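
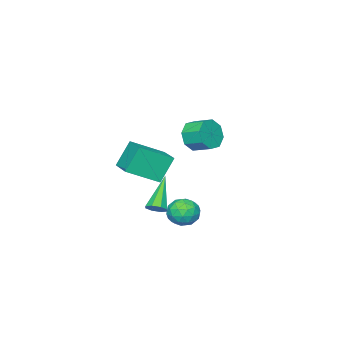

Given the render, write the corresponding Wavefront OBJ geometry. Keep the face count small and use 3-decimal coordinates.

v -3.099 -1.913 1.385
v -2.644 -1.584 0.606
v -2.746 -0.518 0.997
v -3.201 -0.847 1.775
v -3.372 -1.62 0.512
v -3.474 -0.554 0.903
v -3.94 -1.827 0.93
v -4.042 -0.761 1.32
v -4.015 -2.085 1.613
v -4.118 -1.019 2.004
v -3.554 -2.242 2.163
v -3.656 -1.176 2.554
v -2.826 -2.206 2.257
v -2.928 -1.14 2.648
v -2.258 -1.999 1.84
v -2.36 -0.933 2.23
v -2.182 -1.741 1.156
v -2.285 -0.675 1.547
v 2.496 3.164 0.147
v 3.345 3.206 0.213
v 2.615 2.094 -0.713
v 3.464 2.136 -0.647
v 2.997 1.887 0.02
v 2.923 2.548 0.552
v 3.037 2.752 -1.052
v 2.963 3.413 -0.52
v 3.679 2.951 -0.528
v 3.654 2.416 0.134
v 2.306 2.884 -0.634
v 2.281 2.349 0.028
v 2.91 3.279 0.255
v 3.05 2.021 -0.755
v 2.775 1.874 -0.363
v 3.274 1.899 -0.325
v 2.662 2.893 0.455
v 3.161 2.917 0.493
v 2.956 2.141 0.38
v 2.799 2.383 -0.993
v 3.298 2.407 -0.955
v 2.686 3.401 -0.175
v 3.185 3.426 -0.137
v 3.004 3.159 -0.88
v 3.605 3.154 -0.142
v 3.675 2.525 -0.647
v 3.424 2.887 -0.885
v 3.381 3.276 -0.572
v 3.59 2.839 0.248
v 3.66 2.21 -0.258
v 3.386 2.064 0.135
v 3.343 2.453 0.447
v 3.787 2.69 -0.188
v 2.3 3.09 -0.242
v 2.37 2.461 -0.748
v 2.617 2.847 -0.947
v 2.574 3.236 -0.635
v 2.285 2.775 0.147
v 2.355 2.146 -0.358
v 2.579 2.024 0.072
v 2.536 2.413 0.385
v 2.173 2.61 -0.312
v -1.418 -3.305 -1.264
v -2.224 -3.093 0.194
v -0.613 -1.945 -1.017
v -1.419 -1.733 0.441
v 0.019 -4.327 -0.321
v -0.787 -4.115 1.137
v 0.824 -2.967 -0.074
v 0.018 -2.755 1.384
v 3.574 1.508 -0.181
v 3.969 1.195 0.038
v 2.266 0.912 1.321
v 3.969 1.587 0.193
v 3.737 1.932 0.129
v 3.41 2.029 -0.117
v 3.179 1.821 -0.401
v 3.179 1.43 -0.556
v 3.411 1.085 -0.492
v 3.738 0.987 -0.245
f 2 1 5
f 2 5 3
f 3 5 6
f 3 6 4
f 5 1 7
f 5 7 6
f 6 7 8
f 6 8 4
f 7 1 9
f 7 9 8
f 8 9 10
f 8 10 4
f 9 1 11
f 9 11 10
f 10 11 12
f 10 12 4
f 11 1 13
f 11 13 12
f 12 13 14
f 12 14 4
f 13 1 15
f 13 15 14
f 14 15 16
f 14 16 4
f 15 1 17
f 15 17 16
f 16 17 18
f 16 18 4
f 17 1 2
f 17 2 18
f 18 2 3
f 18 3 4
f 19 56 35
f 56 30 59
f 35 59 24
f 56 59 35
f 19 35 31
f 35 24 36
f 31 36 20
f 35 36 31
f 19 31 40
f 31 20 41
f 40 41 26
f 31 41 40
f 19 40 52
f 40 26 55
f 52 55 29
f 40 55 52
f 19 52 56
f 52 29 60
f 56 60 30
f 52 60 56
f 20 36 47
f 36 24 50
f 47 50 28
f 36 50 47
f 24 59 37
f 59 30 58
f 37 58 23
f 59 58 37
f 30 60 57
f 60 29 53
f 57 53 21
f 60 53 57
f 29 55 54
f 55 26 42
f 54 42 25
f 55 42 54
f 26 41 46
f 41 20 43
f 46 43 27
f 41 43 46
f 22 48 34
f 48 28 49
f 34 49 23
f 48 49 34
f 22 34 32
f 34 23 33
f 32 33 21
f 34 33 32
f 22 32 39
f 32 21 38
f 39 38 25
f 32 38 39
f 22 39 44
f 39 25 45
f 44 45 27
f 39 45 44
f 22 44 48
f 44 27 51
f 48 51 28
f 44 51 48
f 23 49 37
f 49 28 50
f 37 50 24
f 49 50 37
f 21 33 57
f 33 23 58
f 57 58 30
f 33 58 57
f 25 38 54
f 38 21 53
f 54 53 29
f 38 53 54
f 27 45 46
f 45 25 42
f 46 42 26
f 45 42 46
f 28 51 47
f 51 27 43
f 47 43 20
f 51 43 47
f 62 64 61
f 65 62 61
f 61 64 63
f 63 65 61
f 62 68 64
f 66 62 65
f 66 68 62
f 64 68 63
f 67 65 63
f 63 68 67
f 67 66 65
f 68 66 67
f 70 69 72
f 70 72 71
f 72 69 73
f 72 73 71
f 73 69 74
f 73 74 71
f 74 69 75
f 74 75 71
f 75 69 76
f 75 76 71
f 76 69 77
f 76 77 71
f 77 69 78
f 77 78 71
f 78 69 70
f 78 70 71



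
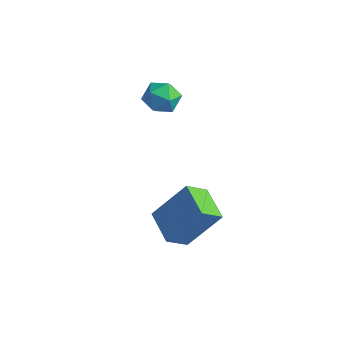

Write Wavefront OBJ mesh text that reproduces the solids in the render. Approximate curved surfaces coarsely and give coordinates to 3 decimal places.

v 2.597 -2.385 -3.404
v 2.264 -3.288 -2.638
v 1.23 -1.63 -3.108
v 0.897 -2.532 -2.342
v 3.523 -1.348 -1.778
v 3.19 -2.25 -1.012
v 2.156 -0.592 -1.482
v 1.823 -1.495 -0.716
v -0.482 0.515 1.827
v 0.001 0.492 2.541
v -1.261 -0.532 2.319
v -0.778 -0.555 3.033
v -1.298 0.117 2.886
v -0.817 0.764 2.581
v -0.443 -0.804 2.279
v 0.038 -0.157 1.974
v 0.025 -0.323 2.82
v -0.504 0.246 3.195
v -0.756 -0.286 1.665
v -1.285 0.283 2.04
f 2 4 1
f 5 2 1
f 1 4 3
f 3 5 1
f 2 8 4
f 6 2 5
f 6 8 2
f 4 8 3
f 7 5 3
f 3 8 7
f 7 6 5
f 8 6 7
f 9 20 14
f 9 14 10
f 9 10 16
f 9 16 19
f 9 19 20
f 10 14 18
f 14 20 13
f 20 19 11
f 19 16 15
f 16 10 17
f 12 18 13
f 12 13 11
f 12 11 15
f 12 15 17
f 12 17 18
f 13 18 14
f 11 13 20
f 15 11 19
f 17 15 16
f 18 17 10



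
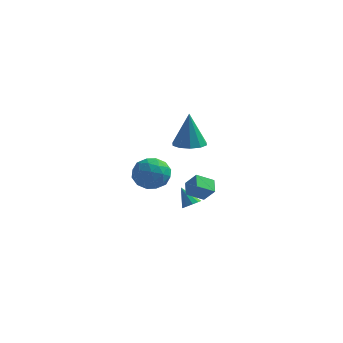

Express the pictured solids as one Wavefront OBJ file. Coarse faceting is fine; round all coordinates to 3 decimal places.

v -1.444 3.14 -3.136
v -1.124 3.585 -3.023
v -2.136 3.38 -2.124
v -1.384 3.689 -3.226
v -1.668 3.583 -3.395
v -1.865 3.308 -3.464
v -1.902 2.968 -3.409
v -1.764 2.694 -3.249
v -1.503 2.59 -3.046
v -1.22 2.696 -2.878
v -1.022 2.971 -2.808
v -0.986 3.311 -2.864
v -0.077 -0.643 2.892
v 0.672 -1.082 2.94
v -0.143 -0.537 4.888
v 0.788 -0.557 2.916
v 0.574 -0.066 2.883
v 0.11 0.206 2.853
v -0.425 0.153 2.838
v -0.827 -0.204 2.844
v -0.943 -0.728 2.868
v -0.728 -1.22 2.901
v -0.265 -1.491 2.931
v 0.27 -1.439 2.945
v -3.846 2.521 -1.553
v -3.287 3.166 -0.869
v -3.253 1.094 -0.691
v -2.694 1.739 -0.007
v -3.787 1.724 0.026
v -4.153 2.606 -0.507
v -2.387 1.654 -1.053
v -2.753 2.536 -1.586
v -2.385 2.63 -0.561
v -3.251 2.674 0.106
v -3.289 1.586 -1.666
v -4.155 1.63 -0.999
v -3.619 2.969 -1.287
v -2.921 1.291 -0.273
v -3.564 1.282 -0.254
v -3.235 1.662 0.148
v -4.128 2.639 -1.074
v -3.799 3.019 -0.672
v -4.093 2.171 -0.146
v -2.741 1.241 -0.888
v -2.412 1.621 -0.486
v -3.305 2.598 -1.708
v -2.976 2.978 -1.306
v -2.447 2.089 -1.414
v -2.76 3.033 -0.704
v -2.411 2.195 -0.197
v -2.231 2.144 -0.812
v -2.446 2.663 -1.125
v -3.269 3.059 -0.312
v -2.92 2.22 0.195
v -3.562 2.211 0.215
v -3.778 2.729 -0.098
v -2.738 2.744 -0.13
v -3.62 2.04 -1.755
v -3.271 1.201 -1.248
v -2.762 1.531 -1.462
v -2.978 2.049 -1.775
v -4.129 2.065 -1.363
v -3.78 1.227 -0.856
v -4.094 1.597 -0.435
v -4.309 2.116 -0.748
v -3.802 1.516 -1.43
v 0.547 -2.692 0.411
v 0.232 -1.982 0.823
v 1.245 -2.098 -0.08
v 0.93 -1.388 0.332
v 1.17 -2.832 1.128
v 0.855 -2.122 1.54
v 1.868 -2.238 0.637
v 1.553 -1.528 1.049
f 2 1 4
f 2 4 3
f 4 1 5
f 4 5 3
f 5 1 6
f 5 6 3
f 6 1 7
f 6 7 3
f 7 1 8
f 7 8 3
f 8 1 9
f 8 9 3
f 9 1 10
f 9 10 3
f 10 1 11
f 10 11 3
f 11 1 12
f 11 12 3
f 12 1 2
f 12 2 3
f 14 13 16
f 14 16 15
f 16 13 17
f 16 17 15
f 17 13 18
f 17 18 15
f 18 13 19
f 18 19 15
f 19 13 20
f 19 20 15
f 20 13 21
f 20 21 15
f 21 13 22
f 21 22 15
f 22 13 23
f 22 23 15
f 23 13 24
f 23 24 15
f 24 13 14
f 24 14 15
f 25 62 41
f 62 36 65
f 41 65 30
f 62 65 41
f 25 41 37
f 41 30 42
f 37 42 26
f 41 42 37
f 25 37 46
f 37 26 47
f 46 47 32
f 37 47 46
f 25 46 58
f 46 32 61
f 58 61 35
f 46 61 58
f 25 58 62
f 58 35 66
f 62 66 36
f 58 66 62
f 26 42 53
f 42 30 56
f 53 56 34
f 42 56 53
f 30 65 43
f 65 36 64
f 43 64 29
f 65 64 43
f 36 66 63
f 66 35 59
f 63 59 27
f 66 59 63
f 35 61 60
f 61 32 48
f 60 48 31
f 61 48 60
f 32 47 52
f 47 26 49
f 52 49 33
f 47 49 52
f 28 54 40
f 54 34 55
f 40 55 29
f 54 55 40
f 28 40 38
f 40 29 39
f 38 39 27
f 40 39 38
f 28 38 45
f 38 27 44
f 45 44 31
f 38 44 45
f 28 45 50
f 45 31 51
f 50 51 33
f 45 51 50
f 28 50 54
f 50 33 57
f 54 57 34
f 50 57 54
f 29 55 43
f 55 34 56
f 43 56 30
f 55 56 43
f 27 39 63
f 39 29 64
f 63 64 36
f 39 64 63
f 31 44 60
f 44 27 59
f 60 59 35
f 44 59 60
f 33 51 52
f 51 31 48
f 52 48 32
f 51 48 52
f 34 57 53
f 57 33 49
f 53 49 26
f 57 49 53
f 68 70 67
f 71 68 67
f 67 70 69
f 69 71 67
f 68 74 70
f 72 68 71
f 72 74 68
f 70 74 69
f 73 71 69
f 69 74 73
f 73 72 71
f 74 72 73



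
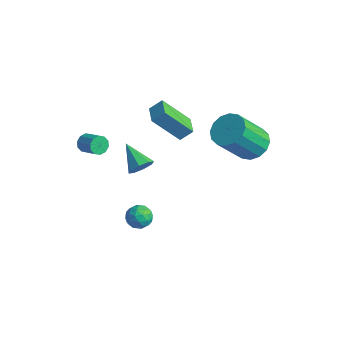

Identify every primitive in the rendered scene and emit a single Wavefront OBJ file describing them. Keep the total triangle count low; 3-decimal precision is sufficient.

v -2.85 -3.948 1.477
v -2.648 -3.772 1.044
v -1.708 -3.756 1.489
v -1.91 -3.932 1.923
v -2.735 -3.525 1.218
v -1.795 -3.508 1.663
v -2.866 -3.439 1.492
v -1.926 -3.422 1.937
v -2.991 -3.548 1.76
v -2.051 -3.531 2.205
v -3.062 -3.809 1.92
v -2.122 -3.793 2.365
v -3.052 -4.124 1.911
v -2.112 -4.108 2.356
v -2.965 -4.372 1.737
v -2.025 -4.355 2.182
v -2.834 -4.458 1.463
v -1.894 -4.441 1.908
v -2.709 -4.349 1.195
v -1.769 -4.332 1.64
v -2.638 -4.087 1.035
v -1.698 -4.071 1.48
v 2.142 1.582 1.539
v 2.984 1.245 1.383
v 2.76 -0.078 3.024
v 1.918 0.258 3.181
v 3.05 1.608 1.684
v 2.827 0.285 3.326
v 2.873 1.964 1.947
v 2.649 0.641 3.588
v 2.5 2.217 2.1
v 2.276 0.894 3.742
v 2.031 2.3 2.103
v 1.808 0.977 3.745
v 1.592 2.19 1.955
v 1.368 0.867 3.597
v 1.3 1.918 1.696
v 1.076 0.595 3.337
v 1.233 1.555 1.394
v 1.01 0.232 3.036
v 1.411 1.199 1.132
v 1.187 -0.124 2.773
v 1.784 0.946 0.978
v 1.56 -0.377 2.62
v 2.252 0.863 0.975
v 2.029 -0.46 2.617
v 2.692 0.973 1.123
v 2.468 -0.35 2.765
v -0.684 -2.552 0.341
v -0.433 -2.892 0.835
v -1.956 -2.388 1.099
v -0.346 -2.404 0.877
v -0.456 -2.003 0.605
v -0.7 -1.923 0.178
v -0.934 -2.211 -0.153
v -1.021 -2.699 -0.194
v -0.911 -3.101 0.078
v -0.667 -3.181 0.504
v -1.257 -2.473 -3.123
v -0.684 -2.108 -3.047
v -0.656 -3.372 -3.353
v -0.083 -3.007 -3.277
v -0.473 -3.148 -2.734
v -0.844 -2.592 -2.592
v -0.496 -2.888 -3.808
v -0.867 -2.332 -3.666
v -0.213 -2.365 -3.471
v -0.199 -2.526 -2.807
v -1.141 -2.954 -3.593
v -1.127 -3.115 -2.929
v -1.024 -2.212 -3.065
v -0.316 -3.268 -3.335
v -0.546 -3.351 -3.016
v -0.209 -3.137 -2.971
v -1.118 -2.496 -2.797
v -0.781 -2.282 -2.752
v -0.656 -2.893 -2.568
v -0.559 -3.198 -3.648
v -0.222 -2.984 -3.603
v -1.131 -2.343 -3.429
v -0.794 -2.129 -3.384
v -0.684 -2.587 -3.832
v -0.41 -2.148 -3.269
v -0.056 -2.677 -3.405
v -0.299 -2.607 -3.717
v -0.518 -2.28 -3.633
v -0.401 -2.243 -2.879
v -0.048 -2.771 -3.014
v -0.277 -2.854 -2.695
v -0.496 -2.527 -2.611
v -0.125 -2.394 -3.128
v -1.292 -2.709 -3.386
v -0.939 -3.237 -3.521
v -0.844 -2.953 -3.789
v -1.063 -2.626 -3.705
v -1.284 -2.803 -2.995
v -0.93 -3.332 -3.131
v -0.822 -3.2 -2.767
v -1.041 -2.873 -2.683
v -1.215 -3.086 -3.272
v -3.033 -0.092 1.59
v -2.704 0.42 2.124
v -2.259 0.962 0.103
v -1.931 1.474 0.637
v -2.149 -0.694 1.623
v -1.821 -0.182 2.157
v -1.376 0.36 0.136
v -1.047 0.872 0.67
f 2 1 5
f 2 5 3
f 3 5 6
f 3 6 4
f 5 1 7
f 5 7 6
f 6 7 8
f 6 8 4
f 7 1 9
f 7 9 8
f 8 9 10
f 8 10 4
f 9 1 11
f 9 11 10
f 10 11 12
f 10 12 4
f 11 1 13
f 11 13 12
f 12 13 14
f 12 14 4
f 13 1 15
f 13 15 14
f 14 15 16
f 14 16 4
f 15 1 17
f 15 17 16
f 16 17 18
f 16 18 4
f 17 1 19
f 17 19 18
f 18 19 20
f 18 20 4
f 19 1 21
f 19 21 20
f 20 21 22
f 20 22 4
f 21 1 2
f 21 2 22
f 22 2 3
f 22 3 4
f 24 23 27
f 24 27 25
f 25 27 28
f 25 28 26
f 27 23 29
f 27 29 28
f 28 29 30
f 28 30 26
f 29 23 31
f 29 31 30
f 30 31 32
f 30 32 26
f 31 23 33
f 31 33 32
f 32 33 34
f 32 34 26
f 33 23 35
f 33 35 34
f 34 35 36
f 34 36 26
f 35 23 37
f 35 37 36
f 36 37 38
f 36 38 26
f 37 23 39
f 37 39 38
f 38 39 40
f 38 40 26
f 39 23 41
f 39 41 40
f 40 41 42
f 40 42 26
f 41 23 43
f 41 43 42
f 42 43 44
f 42 44 26
f 43 23 45
f 43 45 44
f 44 45 46
f 44 46 26
f 45 23 47
f 45 47 46
f 46 47 48
f 46 48 26
f 47 23 24
f 47 24 48
f 48 24 25
f 48 25 26
f 50 49 52
f 50 52 51
f 52 49 53
f 52 53 51
f 53 49 54
f 53 54 51
f 54 49 55
f 54 55 51
f 55 49 56
f 55 56 51
f 56 49 57
f 56 57 51
f 57 49 58
f 57 58 51
f 58 49 50
f 58 50 51
f 59 96 75
f 96 70 99
f 75 99 64
f 96 99 75
f 59 75 71
f 75 64 76
f 71 76 60
f 75 76 71
f 59 71 80
f 71 60 81
f 80 81 66
f 71 81 80
f 59 80 92
f 80 66 95
f 92 95 69
f 80 95 92
f 59 92 96
f 92 69 100
f 96 100 70
f 92 100 96
f 60 76 87
f 76 64 90
f 87 90 68
f 76 90 87
f 64 99 77
f 99 70 98
f 77 98 63
f 99 98 77
f 70 100 97
f 100 69 93
f 97 93 61
f 100 93 97
f 69 95 94
f 95 66 82
f 94 82 65
f 95 82 94
f 66 81 86
f 81 60 83
f 86 83 67
f 81 83 86
f 62 88 74
f 88 68 89
f 74 89 63
f 88 89 74
f 62 74 72
f 74 63 73
f 72 73 61
f 74 73 72
f 62 72 79
f 72 61 78
f 79 78 65
f 72 78 79
f 62 79 84
f 79 65 85
f 84 85 67
f 79 85 84
f 62 84 88
f 84 67 91
f 88 91 68
f 84 91 88
f 63 89 77
f 89 68 90
f 77 90 64
f 89 90 77
f 61 73 97
f 73 63 98
f 97 98 70
f 73 98 97
f 65 78 94
f 78 61 93
f 94 93 69
f 78 93 94
f 67 85 86
f 85 65 82
f 86 82 66
f 85 82 86
f 68 91 87
f 91 67 83
f 87 83 60
f 91 83 87
f 102 104 101
f 105 102 101
f 101 104 103
f 103 105 101
f 102 108 104
f 106 102 105
f 106 108 102
f 104 108 103
f 107 105 103
f 103 108 107
f 107 106 105
f 108 106 107



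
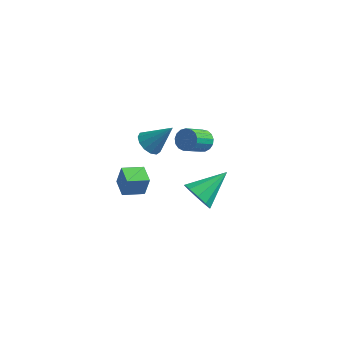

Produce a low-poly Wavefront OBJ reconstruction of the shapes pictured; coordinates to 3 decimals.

v -3.809 3.263 -1.741
v -3.214 2.789 -2.098
v -2.611 3.697 -0.319
v -3.162 3.224 -2.275
v -3.314 3.672 -2.283
v -3.624 3.99 -2.119
v -3.993 4.077 -1.835
v -4.303 3.906 -1.521
v -4.457 3.53 -1.278
v -4.404 3.07 -1.181
v -4.163 2.671 -1.262
v -3.81 2.46 -1.496
v -3.456 2.504 -1.807
v 1.506 -4.031 2.87
v 2.198 -4.096 2.192
v 2.534 -2.489 3.77
v 1.784 -3.707 1.999
v 1.265 -3.442 2.138
v 0.838 -3.402 2.556
v 0.666 -3.602 3.095
v 0.815 -3.966 3.547
v 1.228 -4.354 3.741
v 1.748 -4.619 3.602
v 2.175 -4.66 3.183
v 2.347 -4.46 2.645
v -0.377 2.181 0.779
v 0.043 2.442 1.26
v -0.463 1.26 2.342
v -0.883 0.999 1.861
v -0.241 2.605 1.306
v -0.746 1.423 2.388
v -0.556 2.671 1.231
v -1.061 1.489 2.313
v -0.829 2.625 1.052
v -1.335 1.443 2.134
v -1 2.477 0.811
v -1.505 1.295 1.893
v -1.027 2.261 0.563
v -1.533 1.079 1.644
v -0.906 2.027 0.364
v -1.412 0.845 1.445
v -0.664 1.828 0.26
v -1.169 0.646 1.342
v -0.356 1.71 0.275
v -0.861 0.528 1.357
v -0.052 1.7 0.406
v -0.558 0.518 1.487
v 0.176 1.8 0.622
v -0.329 0.618 1.704
v 0.278 1.987 0.874
v -0.227 0.806 1.956
v 0.23 2.219 1.105
v -0.276 1.037 2.186
v -3.719 -1.066 -2.091
v -3.475 -0.925 -0.905
v -4.402 -0.142 -2.061
v -4.158 -0 -0.874
v -2.722 -0.32 -2.386
v -2.478 -0.178 -1.199
v -3.405 0.605 -2.355
v -3.161 0.746 -1.169
f 2 1 4
f 2 4 3
f 4 1 5
f 4 5 3
f 5 1 6
f 5 6 3
f 6 1 7
f 6 7 3
f 7 1 8
f 7 8 3
f 8 1 9
f 8 9 3
f 9 1 10
f 9 10 3
f 10 1 11
f 10 11 3
f 11 1 12
f 11 12 3
f 12 1 13
f 12 13 3
f 13 1 2
f 13 2 3
f 15 14 17
f 15 17 16
f 17 14 18
f 17 18 16
f 18 14 19
f 18 19 16
f 19 14 20
f 19 20 16
f 20 14 21
f 20 21 16
f 21 14 22
f 21 22 16
f 22 14 23
f 22 23 16
f 23 14 24
f 23 24 16
f 24 14 25
f 24 25 16
f 25 14 15
f 25 15 16
f 27 26 30
f 27 30 28
f 28 30 31
f 28 31 29
f 30 26 32
f 30 32 31
f 31 32 33
f 31 33 29
f 32 26 34
f 32 34 33
f 33 34 35
f 33 35 29
f 34 26 36
f 34 36 35
f 35 36 37
f 35 37 29
f 36 26 38
f 36 38 37
f 37 38 39
f 37 39 29
f 38 26 40
f 38 40 39
f 39 40 41
f 39 41 29
f 40 26 42
f 40 42 41
f 41 42 43
f 41 43 29
f 42 26 44
f 42 44 43
f 43 44 45
f 43 45 29
f 44 26 46
f 44 46 45
f 45 46 47
f 45 47 29
f 46 26 48
f 46 48 47
f 47 48 49
f 47 49 29
f 48 26 50
f 48 50 49
f 49 50 51
f 49 51 29
f 50 26 52
f 50 52 51
f 51 52 53
f 51 53 29
f 52 26 27
f 52 27 53
f 53 27 28
f 53 28 29
f 55 57 54
f 58 55 54
f 54 57 56
f 56 58 54
f 55 61 57
f 59 55 58
f 59 61 55
f 57 61 56
f 60 58 56
f 56 61 60
f 60 59 58
f 61 59 60



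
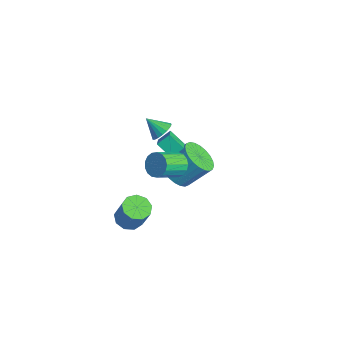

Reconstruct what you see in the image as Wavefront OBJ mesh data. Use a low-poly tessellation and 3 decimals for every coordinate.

v 0.688 1.526 2.258
v 1.182 1.546 2.711
v 0.012 0.974 3.022
v 1.034 1.799 2.763
v 0.818 1.999 2.715
v 0.576 2.105 2.577
v 0.356 2.096 2.375
v 0.202 1.974 2.151
v 0.144 1.764 1.948
v 0.195 1.506 1.806
v 0.342 1.253 1.754
v 0.559 1.053 1.802
v 0.801 0.947 1.94
v 1.021 0.956 2.141
v 1.175 1.078 2.366
v 1.232 1.288 2.569
v 3.448 0.925 2.205
v 4.155 1.095 2.266
v 4.4 -0.216 3.075
v 3.692 -0.385 3.015
v 4.01 1.242 2.547
v 4.254 -0.069 3.357
v 3.735 1.316 2.751
v 3.98 0.005 3.56
v 3.395 1.301 2.829
v 3.64 -0.01 3.639
v 3.067 1.2 2.764
v 3.312 -0.111 3.574
v 2.826 1.036 2.572
v 3.071 -0.275 3.381
v 2.728 0.847 2.295
v 2.972 -0.464 3.105
v 2.794 0.675 1.998
v 3.039 -0.635 2.807
v 3.01 0.561 1.748
v 3.255 -0.749 2.558
v 3.327 0.531 1.603
v 3.571 -0.78 2.413
v 3.671 0.591 1.596
v 3.915 -0.72 2.406
v 3.964 0.727 1.728
v 4.208 -0.584 2.538
v 4.139 0.909 1.97
v 4.383 -0.402 2.78
v -0.649 1.928 -0.134
v -0.594 2.622 0.371
v -1.537 2.456 -0.764
v -1.482 3.15 -0.259
v 0.102 2.37 -0.821
v 0.157 3.064 -0.316
v -0.786 2.898 -1.451
v -0.731 3.592 -0.946
v 0.321 -0.246 -4.615
v 1.052 -0.304 -4.959
v 1.79 -0.192 -3.41
v 1.059 -0.134 -3.065
v 0.9 0.228 -4.925
v 1.638 0.34 -3.376
v 0.477 0.538 -4.746
v 1.215 0.65 -3.197
v -0.019 0.481 -4.505
v 0.72 0.593 -2.956
v -0.356 0.084 -4.316
v 0.383 0.196 -2.767
v -0.376 -0.467 -4.266
v 0.362 -0.355 -2.717
v -0.07 -0.915 -4.38
v 0.668 -0.803 -2.83
v 0.418 -1.05 -4.603
v 1.157 -0.938 -3.054
v 0.862 -0.809 -4.832
v 1.6 -0.697 -3.283
v -1.221 3.321 -3.722
v -0.199 3.053 -3.892
v 0.323 4.21 -2.589
v -0.699 4.479 -2.418
v -0.245 3.372 -4.157
v 0.277 4.53 -2.854
v -0.439 3.683 -4.356
v 0.083 4.841 -3.053
v -0.752 3.94 -4.459
v -0.231 5.097 -3.155
v -1.137 4.102 -4.449
v -0.615 5.26 -3.145
v -1.534 4.145 -4.328
v -1.013 5.303 -3.025
v -1.884 4.063 -4.115
v -1.362 5.221 -2.812
v -2.133 3.868 -3.842
v -1.611 5.026 -2.539
v -2.243 3.59 -3.551
v -1.721 4.747 -2.248
v -2.197 3.27 -3.286
v -1.675 4.428 -1.983
v -2.003 2.959 -3.087
v -1.481 4.117 -1.784
v -1.689 2.703 -2.985
v -1.168 3.86 -1.681
v -1.305 2.54 -2.995
v -0.783 3.698 -1.691
v -0.907 2.497 -3.115
v -0.386 3.655 -1.812
v -0.558 2.579 -3.328
v -0.036 3.737 -2.025
v -0.309 2.774 -3.601
v 0.213 3.932 -2.298
f 2 1 4
f 2 4 3
f 4 1 5
f 4 5 3
f 5 1 6
f 5 6 3
f 6 1 7
f 6 7 3
f 7 1 8
f 7 8 3
f 8 1 9
f 8 9 3
f 9 1 10
f 9 10 3
f 10 1 11
f 10 11 3
f 11 1 12
f 11 12 3
f 12 1 13
f 12 13 3
f 13 1 14
f 13 14 3
f 14 1 15
f 14 15 3
f 15 1 16
f 15 16 3
f 16 1 2
f 16 2 3
f 18 17 21
f 18 21 19
f 19 21 22
f 19 22 20
f 21 17 23
f 21 23 22
f 22 23 24
f 22 24 20
f 23 17 25
f 23 25 24
f 24 25 26
f 24 26 20
f 25 17 27
f 25 27 26
f 26 27 28
f 26 28 20
f 27 17 29
f 27 29 28
f 28 29 30
f 28 30 20
f 29 17 31
f 29 31 30
f 30 31 32
f 30 32 20
f 31 17 33
f 31 33 32
f 32 33 34
f 32 34 20
f 33 17 35
f 33 35 34
f 34 35 36
f 34 36 20
f 35 17 37
f 35 37 36
f 36 37 38
f 36 38 20
f 37 17 39
f 37 39 38
f 38 39 40
f 38 40 20
f 39 17 41
f 39 41 40
f 40 41 42
f 40 42 20
f 41 17 43
f 41 43 42
f 42 43 44
f 42 44 20
f 43 17 18
f 43 18 44
f 44 18 19
f 44 19 20
f 46 48 45
f 49 46 45
f 45 48 47
f 47 49 45
f 46 52 48
f 50 46 49
f 50 52 46
f 48 52 47
f 51 49 47
f 47 52 51
f 51 50 49
f 52 50 51
f 54 53 57
f 54 57 55
f 55 57 58
f 55 58 56
f 57 53 59
f 57 59 58
f 58 59 60
f 58 60 56
f 59 53 61
f 59 61 60
f 60 61 62
f 60 62 56
f 61 53 63
f 61 63 62
f 62 63 64
f 62 64 56
f 63 53 65
f 63 65 64
f 64 65 66
f 64 66 56
f 65 53 67
f 65 67 66
f 66 67 68
f 66 68 56
f 67 53 69
f 67 69 68
f 68 69 70
f 68 70 56
f 69 53 71
f 69 71 70
f 70 71 72
f 70 72 56
f 71 53 54
f 71 54 72
f 72 54 55
f 72 55 56
f 74 73 77
f 74 77 75
f 75 77 78
f 75 78 76
f 77 73 79
f 77 79 78
f 78 79 80
f 78 80 76
f 79 73 81
f 79 81 80
f 80 81 82
f 80 82 76
f 81 73 83
f 81 83 82
f 82 83 84
f 82 84 76
f 83 73 85
f 83 85 84
f 84 85 86
f 84 86 76
f 85 73 87
f 85 87 86
f 86 87 88
f 86 88 76
f 87 73 89
f 87 89 88
f 88 89 90
f 88 90 76
f 89 73 91
f 89 91 90
f 90 91 92
f 90 92 76
f 91 73 93
f 91 93 92
f 92 93 94
f 92 94 76
f 93 73 95
f 93 95 94
f 94 95 96
f 94 96 76
f 95 73 97
f 95 97 96
f 96 97 98
f 96 98 76
f 97 73 99
f 97 99 98
f 98 99 100
f 98 100 76
f 99 73 101
f 99 101 100
f 100 101 102
f 100 102 76
f 101 73 103
f 101 103 102
f 102 103 104
f 102 104 76
f 103 73 105
f 103 105 104
f 104 105 106
f 104 106 76
f 105 73 74
f 105 74 106
f 106 74 75
f 106 75 76



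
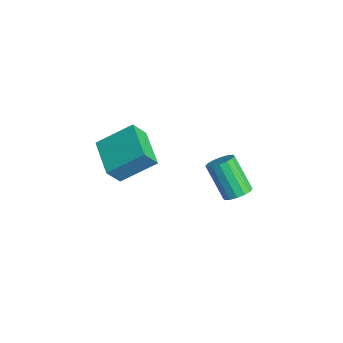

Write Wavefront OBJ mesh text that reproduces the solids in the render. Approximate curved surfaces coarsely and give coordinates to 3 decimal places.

v -0.725 -2.732 0.118
v -0.61 -3.362 1
v -0.313 -1.231 1.137
v -0.198 -1.862 2.019
v 1.078 -2.958 -0.279
v 1.193 -3.589 0.603
v 1.49 -1.458 0.74
v 1.605 -2.088 1.622
v 0.206 2.804 -4.056
v 0.762 2.862 -3.653
v -0.309 2.473 -2.12
v -0.866 2.416 -2.524
v 0.624 3.191 -3.666
v -0.448 2.802 -2.134
v 0.373 3.416 -3.784
v -0.699 3.028 -2.252
v 0.078 3.477 -3.975
v -0.994 3.089 -2.443
v -0.184 3.358 -4.188
v -1.255 2.97 -2.655
v -0.34 3.091 -4.366
v -1.412 2.703 -2.833
v -0.351 2.747 -4.46
v -1.422 2.358 -2.927
v -0.212 2.418 -4.446
v -1.284 2.029 -2.914
v 0.039 2.192 -4.328
v -1.033 1.804 -2.796
v 0.334 2.131 -4.137
v -0.738 1.743 -2.605
v 0.595 2.25 -3.925
v -0.476 1.862 -2.392
v 0.752 2.517 -3.747
v -0.32 2.129 -2.214
f 2 4 1
f 5 2 1
f 1 4 3
f 3 5 1
f 2 8 4
f 6 2 5
f 6 8 2
f 4 8 3
f 7 5 3
f 3 8 7
f 7 6 5
f 8 6 7
f 10 9 13
f 10 13 11
f 11 13 14
f 11 14 12
f 13 9 15
f 13 15 14
f 14 15 16
f 14 16 12
f 15 9 17
f 15 17 16
f 16 17 18
f 16 18 12
f 17 9 19
f 17 19 18
f 18 19 20
f 18 20 12
f 19 9 21
f 19 21 20
f 20 21 22
f 20 22 12
f 21 9 23
f 21 23 22
f 22 23 24
f 22 24 12
f 23 9 25
f 23 25 24
f 24 25 26
f 24 26 12
f 25 9 27
f 25 27 26
f 26 27 28
f 26 28 12
f 27 9 29
f 27 29 28
f 28 29 30
f 28 30 12
f 29 9 31
f 29 31 30
f 30 31 32
f 30 32 12
f 31 9 33
f 31 33 32
f 32 33 34
f 32 34 12
f 33 9 10
f 33 10 34
f 34 10 11
f 34 11 12



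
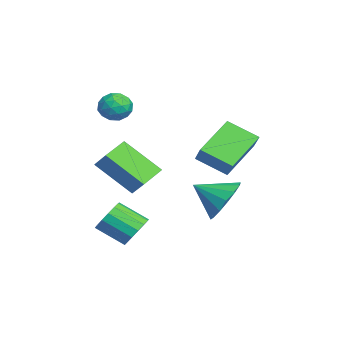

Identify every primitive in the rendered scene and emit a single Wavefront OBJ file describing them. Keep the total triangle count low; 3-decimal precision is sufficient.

v -2.737 -3.858 0.214
v -2.107 -3.43 0.937
v -2.145 -2.403 -1.164
v -1.516 -1.974 -0.441
v -1.764 -4.626 -0.179
v -1.135 -4.197 0.544
v -1.173 -3.17 -1.557
v -0.543 -2.742 -0.834
v -0.322 0.437 -1.729
v 0.726 0.117 -1.822
v -0.638 -0.817 -0.951
v 0.706 0.42 -1.34
v 0.411 0.728 -0.963
v -0.08 0.958 -0.791
v -0.637 1.049 -0.871
v -1.109 0.976 -1.18
v -1.37 0.758 -1.637
v -1.351 0.455 -2.118
v -1.056 0.147 -2.495
v -0.564 -0.084 -2.667
v -0.008 -0.174 -2.588
v 0.464 -0.101 -2.278
v -2.936 -3.711 2.21
v -2.575 -3.099 2.471
v -2.265 -4.421 2.949
v -1.904 -3.809 3.21
v -2.634 -3.918 3.379
v -3.048 -3.48 2.922
v -1.792 -4.04 2.498
v -2.206 -3.602 2.041
v -1.868 -3.302 2.648
v -2.388 -3.227 3.193
v -2.452 -4.293 2.227
v -2.972 -4.218 2.772
v -2.814 -3.343 2.275
v -2.026 -4.177 3.145
v -2.455 -4.242 3.244
v -2.242 -3.882 3.397
v -3.093 -3.567 2.541
v -2.88 -3.207 2.694
v -2.915 -3.688 3.228
v -1.96 -4.313 2.726
v -1.747 -3.953 2.879
v -2.598 -3.638 2.023
v -2.385 -3.278 2.176
v -1.925 -3.832 2.192
v -2.186 -3.102 2.533
v -1.792 -3.52 2.967
v -1.726 -3.656 2.549
v -1.97 -3.398 2.28
v -2.492 -3.058 2.853
v -2.098 -3.475 3.288
v -2.527 -3.54 3.387
v -2.771 -3.282 3.119
v -2.077 -3.178 2.958
v -2.742 -4.045 2.132
v -2.348 -4.462 2.567
v -2.069 -4.238 2.301
v -2.313 -3.98 2.033
v -3.048 -4 2.453
v -2.654 -4.418 2.887
v -2.87 -4.122 3.14
v -3.114 -3.864 2.871
v -2.763 -4.342 2.462
v 1.677 -3.128 -2.453
v 2.413 -3.349 -2.392
v 2.018 -4.453 -1.626
v 1.283 -4.232 -1.687
v 2.351 -3.11 -2.079
v 1.956 -4.213 -1.314
v 2.108 -2.876 -1.867
v 1.713 -3.979 -1.101
v 1.75 -2.709 -1.811
v 1.355 -3.812 -1.045
v 1.373 -2.655 -1.928
v 0.978 -3.758 -1.162
v 1.077 -2.727 -2.185
v 0.682 -3.831 -1.419
v 0.942 -2.907 -2.514
v 0.547 -4.011 -1.748
v 1.004 -3.147 -2.826
v 0.609 -4.25 -2.061
v 1.247 -3.381 -3.039
v 0.852 -4.484 -2.273
v 1.605 -3.548 -3.095
v 1.21 -4.651 -2.329
v 1.982 -3.602 -2.978
v 1.587 -4.705 -2.212
v 2.278 -3.529 -2.721
v 1.883 -4.633 -1.955
v -0.839 1.575 1.013
v -1.352 0.377 1.715
v -0.177 1.708 1.724
v -0.69 0.51 2.426
v 0.49 0.41 -0.006
v -0.023 -0.788 0.696
v 1.152 0.543 0.705
v 0.639 -0.655 1.407
f 2 4 1
f 5 2 1
f 1 4 3
f 3 5 1
f 2 8 4
f 6 2 5
f 6 8 2
f 4 8 3
f 7 5 3
f 3 8 7
f 7 6 5
f 8 6 7
f 10 9 12
f 10 12 11
f 12 9 13
f 12 13 11
f 13 9 14
f 13 14 11
f 14 9 15
f 14 15 11
f 15 9 16
f 15 16 11
f 16 9 17
f 16 17 11
f 17 9 18
f 17 18 11
f 18 9 19
f 18 19 11
f 19 9 20
f 19 20 11
f 20 9 21
f 20 21 11
f 21 9 22
f 21 22 11
f 22 9 10
f 22 10 11
f 23 60 39
f 60 34 63
f 39 63 28
f 60 63 39
f 23 39 35
f 39 28 40
f 35 40 24
f 39 40 35
f 23 35 44
f 35 24 45
f 44 45 30
f 35 45 44
f 23 44 56
f 44 30 59
f 56 59 33
f 44 59 56
f 23 56 60
f 56 33 64
f 60 64 34
f 56 64 60
f 24 40 51
f 40 28 54
f 51 54 32
f 40 54 51
f 28 63 41
f 63 34 62
f 41 62 27
f 63 62 41
f 34 64 61
f 64 33 57
f 61 57 25
f 64 57 61
f 33 59 58
f 59 30 46
f 58 46 29
f 59 46 58
f 30 45 50
f 45 24 47
f 50 47 31
f 45 47 50
f 26 52 38
f 52 32 53
f 38 53 27
f 52 53 38
f 26 38 36
f 38 27 37
f 36 37 25
f 38 37 36
f 26 36 43
f 36 25 42
f 43 42 29
f 36 42 43
f 26 43 48
f 43 29 49
f 48 49 31
f 43 49 48
f 26 48 52
f 48 31 55
f 52 55 32
f 48 55 52
f 27 53 41
f 53 32 54
f 41 54 28
f 53 54 41
f 25 37 61
f 37 27 62
f 61 62 34
f 37 62 61
f 29 42 58
f 42 25 57
f 58 57 33
f 42 57 58
f 31 49 50
f 49 29 46
f 50 46 30
f 49 46 50
f 32 55 51
f 55 31 47
f 51 47 24
f 55 47 51
f 66 65 69
f 66 69 67
f 67 69 70
f 67 70 68
f 69 65 71
f 69 71 70
f 70 71 72
f 70 72 68
f 71 65 73
f 71 73 72
f 72 73 74
f 72 74 68
f 73 65 75
f 73 75 74
f 74 75 76
f 74 76 68
f 75 65 77
f 75 77 76
f 76 77 78
f 76 78 68
f 77 65 79
f 77 79 78
f 78 79 80
f 78 80 68
f 79 65 81
f 79 81 80
f 80 81 82
f 80 82 68
f 81 65 83
f 81 83 82
f 82 83 84
f 82 84 68
f 83 65 85
f 83 85 84
f 84 85 86
f 84 86 68
f 85 65 87
f 85 87 86
f 86 87 88
f 86 88 68
f 87 65 89
f 87 89 88
f 88 89 90
f 88 90 68
f 89 65 66
f 89 66 90
f 90 66 67
f 90 67 68
f 92 94 91
f 95 92 91
f 91 94 93
f 93 95 91
f 92 98 94
f 96 92 95
f 96 98 92
f 94 98 93
f 97 95 93
f 93 98 97
f 97 96 95
f 98 96 97



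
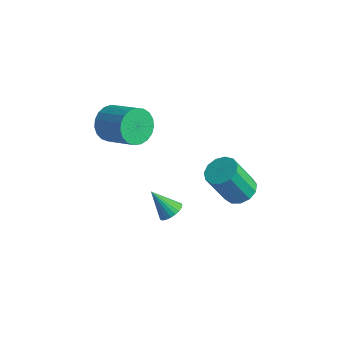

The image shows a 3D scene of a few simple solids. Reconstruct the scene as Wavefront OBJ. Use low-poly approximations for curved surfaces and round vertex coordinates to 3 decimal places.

v -0.262 0.838 -2.652
v 0.151 1.077 -2.241
v -1.178 0.522 -1.548
v 0.017 1.276 -2.296
v -0.159 1.408 -2.404
v -0.351 1.453 -2.551
v -0.53 1.405 -2.713
v -0.667 1.27 -2.866
v -0.743 1.07 -2.986
v -0.746 0.834 -3.055
v -0.675 0.599 -3.064
v -0.541 0.4 -3.009
v -0.364 0.268 -2.9
v -0.172 0.223 -2.754
v 0.007 0.271 -2.592
v 0.144 0.406 -2.439
v 0.22 0.606 -2.319
v 0.223 0.842 -2.249
v -3.727 0.67 1.664
v -3.373 0.095 0.982
v -1.778 0.115 1.794
v -2.133 0.69 2.476
v -3.3 0.457 0.831
v -1.705 0.478 1.643
v -3.302 0.856 0.824
v -1.707 0.877 1.636
v -3.377 1.223 0.962
v -1.782 1.244 1.774
v -3.513 1.494 1.221
v -1.918 1.515 2.034
v -3.686 1.623 1.558
v -2.091 1.643 2.37
v -3.866 1.587 1.912
v -2.271 1.607 2.724
v -4.022 1.392 2.223
v -2.427 1.413 3.036
v -4.127 1.072 2.438
v -2.532 1.093 3.251
v -4.163 0.683 2.519
v -2.568 0.704 3.331
v -4.124 0.292 2.452
v -2.529 0.312 3.264
v -4.016 -0.035 2.249
v -2.421 -0.014 3.061
v -3.859 -0.239 1.944
v -2.264 -0.218 2.757
v -3.678 -0.286 1.591
v -2.083 -0.266 2.404
v -3.506 -0.168 1.251
v -1.911 -0.148 2.063
v 2.444 2.348 -0.222
v 2.991 1.762 -0.339
v 2.524 0.987 1.366
v 1.976 1.572 1.482
v 3.209 2.101 -0.125
v 2.742 1.326 1.58
v 3.184 2.519 0.058
v 2.717 1.743 1.763
v 2.924 2.882 0.152
v 2.457 2.107 1.857
v 2.511 3.075 0.127
v 2.044 2.3 1.832
v 2.077 3.038 -0.009
v 1.61 2.263 1.696
v 1.759 2.781 -0.213
v 1.292 2.006 1.492
v 1.659 2.387 -0.419
v 1.192 1.612 1.285
v 1.808 1.98 -0.564
v 1.34 1.205 1.141
v 2.158 1.69 -0.6
v 1.691 0.915 1.105
v 2.599 1.609 -0.516
v 2.132 0.834 1.189
f 2 1 4
f 2 4 3
f 4 1 5
f 4 5 3
f 5 1 6
f 5 6 3
f 6 1 7
f 6 7 3
f 7 1 8
f 7 8 3
f 8 1 9
f 8 9 3
f 9 1 10
f 9 10 3
f 10 1 11
f 10 11 3
f 11 1 12
f 11 12 3
f 12 1 13
f 12 13 3
f 13 1 14
f 13 14 3
f 14 1 15
f 14 15 3
f 15 1 16
f 15 16 3
f 16 1 17
f 16 17 3
f 17 1 18
f 17 18 3
f 18 1 2
f 18 2 3
f 20 19 23
f 20 23 21
f 21 23 24
f 21 24 22
f 23 19 25
f 23 25 24
f 24 25 26
f 24 26 22
f 25 19 27
f 25 27 26
f 26 27 28
f 26 28 22
f 27 19 29
f 27 29 28
f 28 29 30
f 28 30 22
f 29 19 31
f 29 31 30
f 30 31 32
f 30 32 22
f 31 19 33
f 31 33 32
f 32 33 34
f 32 34 22
f 33 19 35
f 33 35 34
f 34 35 36
f 34 36 22
f 35 19 37
f 35 37 36
f 36 37 38
f 36 38 22
f 37 19 39
f 37 39 38
f 38 39 40
f 38 40 22
f 39 19 41
f 39 41 40
f 40 41 42
f 40 42 22
f 41 19 43
f 41 43 42
f 42 43 44
f 42 44 22
f 43 19 45
f 43 45 44
f 44 45 46
f 44 46 22
f 45 19 47
f 45 47 46
f 46 47 48
f 46 48 22
f 47 19 49
f 47 49 48
f 48 49 50
f 48 50 22
f 49 19 20
f 49 20 50
f 50 20 21
f 50 21 22
f 52 51 55
f 52 55 53
f 53 55 56
f 53 56 54
f 55 51 57
f 55 57 56
f 56 57 58
f 56 58 54
f 57 51 59
f 57 59 58
f 58 59 60
f 58 60 54
f 59 51 61
f 59 61 60
f 60 61 62
f 60 62 54
f 61 51 63
f 61 63 62
f 62 63 64
f 62 64 54
f 63 51 65
f 63 65 64
f 64 65 66
f 64 66 54
f 65 51 67
f 65 67 66
f 66 67 68
f 66 68 54
f 67 51 69
f 67 69 68
f 68 69 70
f 68 70 54
f 69 51 71
f 69 71 70
f 70 71 72
f 70 72 54
f 71 51 73
f 71 73 72
f 72 73 74
f 72 74 54
f 73 51 52
f 73 52 74
f 74 52 53
f 74 53 54



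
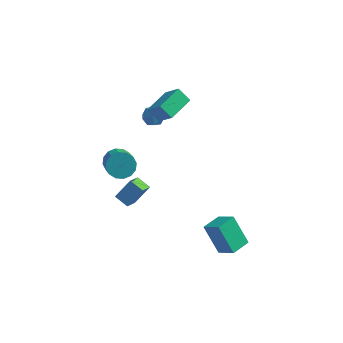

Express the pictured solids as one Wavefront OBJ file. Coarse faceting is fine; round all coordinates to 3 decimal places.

v 4.106 -3.359 -3.447
v 3.117 -2.725 -1.941
v 3.171 -2.85 -4.276
v 2.182 -2.215 -2.771
v 4.718 -2.305 -3.489
v 3.729 -1.67 -1.984
v 3.783 -1.795 -4.319
v 2.794 -1.161 -2.813
v -3.759 1.978 -2.562
v -2.961 2.345 -2.523
v -2.382 0.95 -1.258
v -3.181 0.582 -1.298
v -3.2 2.546 -2.191
v -2.621 1.151 -0.927
v -3.589 2.595 -1.959
v -3.01 1.2 -0.695
v -4.023 2.479 -1.889
v -3.444 1.083 -0.624
v -4.387 2.228 -1.999
v -3.808 0.833 -0.734
v -4.583 1.91 -2.26
v -4.004 0.515 -0.995
v -4.558 1.61 -2.602
v -3.979 0.215 -1.337
v -4.319 1.409 -2.933
v -3.74 0.014 -1.669
v -3.93 1.36 -3.165
v -3.351 -0.035 -1.901
v -3.496 1.477 -3.236
v -2.917 0.081 -1.971
v -3.132 1.727 -3.126
v -2.553 0.332 -1.861
v -2.936 2.045 -2.865
v -2.357 0.65 -1.6
v -2.705 -2.587 -0.669
v -2.003 -1.941 0.3
v -2.558 -1.539 -1.474
v -1.856 -0.893 -0.505
v -1.924 -2.947 -0.995
v -1.222 -2.301 -0.026
v -1.777 -1.899 -1.8
v -1.075 -1.253 -0.831
v -1.327 2.001 1.921
v -2.046 2.221 2.61
v -0.644 3.565 2.134
v -1.363 3.785 2.823
v -0.457 1.475 2.997
v -1.176 1.695 3.686
v 0.226 3.039 3.21
v -0.493 3.259 3.899
v -2.105 3.765 1.263
v -1.639 3.408 1.741
v -2.181 2.752 0.579
v -1.715 2.395 1.057
v -2.415 2.58 1.279
v -2.368 3.207 1.701
v -1.452 2.953 0.619
v -1.405 3.58 1.041
v -1.236 2.906 1.343
v -1.83 2.676 1.75
v -1.99 3.484 0.57
v -2.584 3.254 0.977
f 2 4 1
f 5 2 1
f 1 4 3
f 3 5 1
f 2 8 4
f 6 2 5
f 6 8 2
f 4 8 3
f 7 5 3
f 3 8 7
f 7 6 5
f 8 6 7
f 10 9 13
f 10 13 11
f 11 13 14
f 11 14 12
f 13 9 15
f 13 15 14
f 14 15 16
f 14 16 12
f 15 9 17
f 15 17 16
f 16 17 18
f 16 18 12
f 17 9 19
f 17 19 18
f 18 19 20
f 18 20 12
f 19 9 21
f 19 21 20
f 20 21 22
f 20 22 12
f 21 9 23
f 21 23 22
f 22 23 24
f 22 24 12
f 23 9 25
f 23 25 24
f 24 25 26
f 24 26 12
f 25 9 27
f 25 27 26
f 26 27 28
f 26 28 12
f 27 9 29
f 27 29 28
f 28 29 30
f 28 30 12
f 29 9 31
f 29 31 30
f 30 31 32
f 30 32 12
f 31 9 33
f 31 33 32
f 32 33 34
f 32 34 12
f 33 9 10
f 33 10 34
f 34 10 11
f 34 11 12
f 36 38 35
f 39 36 35
f 35 38 37
f 37 39 35
f 36 42 38
f 40 36 39
f 40 42 36
f 38 42 37
f 41 39 37
f 37 42 41
f 41 40 39
f 42 40 41
f 44 46 43
f 47 44 43
f 43 46 45
f 45 47 43
f 44 50 46
f 48 44 47
f 48 50 44
f 46 50 45
f 49 47 45
f 45 50 49
f 49 48 47
f 50 48 49
f 51 62 56
f 51 56 52
f 51 52 58
f 51 58 61
f 51 61 62
f 52 56 60
f 56 62 55
f 62 61 53
f 61 58 57
f 58 52 59
f 54 60 55
f 54 55 53
f 54 53 57
f 54 57 59
f 54 59 60
f 55 60 56
f 53 55 62
f 57 53 61
f 59 57 58
f 60 59 52



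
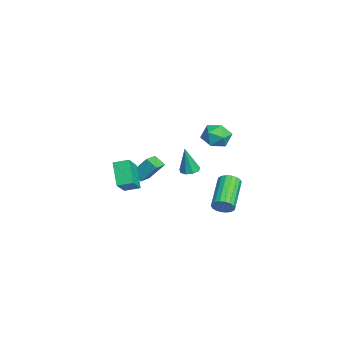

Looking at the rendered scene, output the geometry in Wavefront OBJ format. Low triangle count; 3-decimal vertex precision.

v 3.492 -2.754 2.113
v 2.387 -2.934 3.269
v 3.606 -1.895 2.355
v 2.501 -2.075 3.512
v 4.559 -3.165 3.068
v 3.454 -3.345 4.225
v 4.673 -2.306 3.311
v 3.568 -2.486 4.467
v -1.571 3.382 3.761
v -0.793 2.851 3.849
v -2.387 2.129 3.431
v -1.609 1.598 3.519
v -1.993 2.005 4.282
v -1.488 2.779 4.486
v -1.692 2.201 2.794
v -1.187 2.975 2.998
v -0.867 2.121 3.251
v -1.053 2 4.171
v -2.127 2.98 3.109
v -2.313 2.859 4.029
v -3.915 1.161 -0.203
v -3.557 1.653 -0.154
v -3.745 0.859 1.583
v -3.956 1.761 -0.098
v -4.336 1.588 -0.091
v -4.518 1.216 -0.137
v -4.419 0.818 -0.214
v -4.083 0.581 -0.286
v -3.669 0.615 -0.319
v -3.369 0.905 -0.298
v -3.325 1.315 -0.233
v 2.853 2.542 0.374
v 3.182 2.623 0.94
v 1.316 3.119 1.953
v 0.987 3.038 1.386
v 3.189 2.892 0.822
v 1.323 3.387 1.834
v 3.129 3.091 0.614
v 1.263 3.587 1.627
v 3.015 3.182 0.359
v 1.149 3.677 1.372
v 2.869 3.146 0.107
v 1.003 3.641 1.12
v 2.719 2.99 -0.092
v 0.853 3.486 0.921
v 2.596 2.746 -0.199
v 0.73 3.242 0.813
v 2.524 2.461 -0.193
v 0.658 2.957 0.82
v 2.517 2.193 -0.074
v 0.651 2.688 0.938
v 2.577 1.993 0.133
v 0.711 2.489 1.146
v 2.691 1.903 0.388
v 0.825 2.398 1.401
v 2.837 1.939 0.64
v 0.971 2.434 1.653
v 2.987 2.094 0.839
v 1.121 2.59 1.852
v 3.11 2.338 0.947
v 1.244 2.834 1.959
v -2.708 -1.773 0.51
v -2.527 -0.888 1.658
v -2.288 -1.221 0.019
v -2.107 -0.337 1.167
v -1.753 -2.283 0.753
v -1.572 -1.399 1.901
v -1.333 -1.732 0.262
v -1.152 -0.847 1.41
f 2 4 1
f 5 2 1
f 1 4 3
f 3 5 1
f 2 8 4
f 6 2 5
f 6 8 2
f 4 8 3
f 7 5 3
f 3 8 7
f 7 6 5
f 8 6 7
f 9 20 14
f 9 14 10
f 9 10 16
f 9 16 19
f 9 19 20
f 10 14 18
f 14 20 13
f 20 19 11
f 19 16 15
f 16 10 17
f 12 18 13
f 12 13 11
f 12 11 15
f 12 15 17
f 12 17 18
f 13 18 14
f 11 13 20
f 15 11 19
f 17 15 16
f 18 17 10
f 22 21 24
f 22 24 23
f 24 21 25
f 24 25 23
f 25 21 26
f 25 26 23
f 26 21 27
f 26 27 23
f 27 21 28
f 27 28 23
f 28 21 29
f 28 29 23
f 29 21 30
f 29 30 23
f 30 21 31
f 30 31 23
f 31 21 22
f 31 22 23
f 33 32 36
f 33 36 34
f 34 36 37
f 34 37 35
f 36 32 38
f 36 38 37
f 37 38 39
f 37 39 35
f 38 32 40
f 38 40 39
f 39 40 41
f 39 41 35
f 40 32 42
f 40 42 41
f 41 42 43
f 41 43 35
f 42 32 44
f 42 44 43
f 43 44 45
f 43 45 35
f 44 32 46
f 44 46 45
f 45 46 47
f 45 47 35
f 46 32 48
f 46 48 47
f 47 48 49
f 47 49 35
f 48 32 50
f 48 50 49
f 49 50 51
f 49 51 35
f 50 32 52
f 50 52 51
f 51 52 53
f 51 53 35
f 52 32 54
f 52 54 53
f 53 54 55
f 53 55 35
f 54 32 56
f 54 56 55
f 55 56 57
f 55 57 35
f 56 32 58
f 56 58 57
f 57 58 59
f 57 59 35
f 58 32 60
f 58 60 59
f 59 60 61
f 59 61 35
f 60 32 33
f 60 33 61
f 61 33 34
f 61 34 35
f 63 65 62
f 66 63 62
f 62 65 64
f 64 66 62
f 63 69 65
f 67 63 66
f 67 69 63
f 65 69 64
f 68 66 64
f 64 69 68
f 68 67 66
f 69 67 68



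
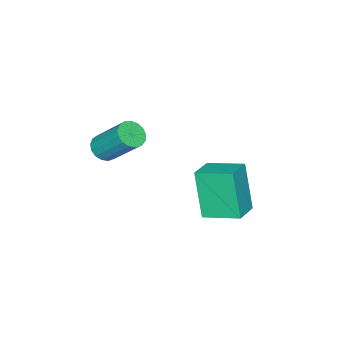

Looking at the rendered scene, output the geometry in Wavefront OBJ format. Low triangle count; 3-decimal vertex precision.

v 0.093 0.321 1.642
v 0.687 0.386 1.593
v 0.662 1.644 2.949
v 0.067 1.579 2.998
v 0.581 0.581 1.41
v 0.556 1.839 2.767
v 0.364 0.716 1.28
v 0.338 1.974 2.637
v 0.084 0.761 1.234
v 0.058 2.019 2.59
v -0.194 0.705 1.28
v -0.219 1.963 2.637
v -0.406 0.561 1.41
v -0.431 1.819 2.767
v -0.504 0.362 1.593
v -0.529 1.62 2.949
v -0.465 0.154 1.786
v -0.49 1.411 3.143
v -0.298 -0.016 1.947
v -0.324 1.241 3.304
v -0.042 -0.109 2.038
v -0.068 1.149 3.394
v 0.245 -0.103 2.038
v 0.219 1.155 3.394
v 0.497 -0 1.947
v 0.472 1.258 3.304
v 0.657 0.177 1.786
v 0.631 1.434 3.143
v -3.211 2.871 -2.724
v -3.612 2.207 -0.74
v -3.631 4.31 -2.328
v -4.032 3.646 -0.344
v -2.088 3.114 -2.416
v -2.489 2.45 -0.432
v -2.508 4.553 -2.02
v -2.909 3.889 -0.036
f 2 1 5
f 2 5 3
f 3 5 6
f 3 6 4
f 5 1 7
f 5 7 6
f 6 7 8
f 6 8 4
f 7 1 9
f 7 9 8
f 8 9 10
f 8 10 4
f 9 1 11
f 9 11 10
f 10 11 12
f 10 12 4
f 11 1 13
f 11 13 12
f 12 13 14
f 12 14 4
f 13 1 15
f 13 15 14
f 14 15 16
f 14 16 4
f 15 1 17
f 15 17 16
f 16 17 18
f 16 18 4
f 17 1 19
f 17 19 18
f 18 19 20
f 18 20 4
f 19 1 21
f 19 21 20
f 20 21 22
f 20 22 4
f 21 1 23
f 21 23 22
f 22 23 24
f 22 24 4
f 23 1 25
f 23 25 24
f 24 25 26
f 24 26 4
f 25 1 27
f 25 27 26
f 26 27 28
f 26 28 4
f 27 1 2
f 27 2 28
f 28 2 3
f 28 3 4
f 30 32 29
f 33 30 29
f 29 32 31
f 31 33 29
f 30 36 32
f 34 30 33
f 34 36 30
f 32 36 31
f 35 33 31
f 31 36 35
f 35 34 33
f 36 34 35



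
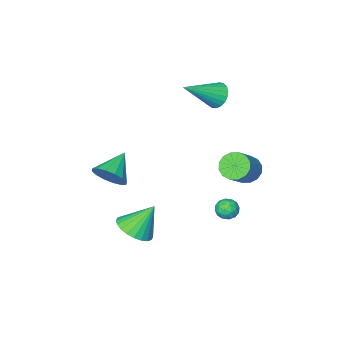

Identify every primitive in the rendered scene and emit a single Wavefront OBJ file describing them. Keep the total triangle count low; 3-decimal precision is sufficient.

v 3.759 -0.229 0.19
v 4.139 0.082 0.979
v 2.521 -0.851 1.03
v 3.855 0.441 0.827
v 3.546 0.62 0.504
v 3.294 0.571 0.097
v 3.166 0.308 -0.285
v 3.197 -0.099 -0.54
v 3.379 -0.541 -0.6
v 3.662 -0.899 -0.448
v 3.971 -1.078 -0.125
v 4.223 -1.03 0.282
v 4.351 -0.767 0.664
v 4.32 -0.36 0.919
v -2.639 1.801 -0.608
v -2.06 1.689 -1.163
v -0.961 2.247 -0.126
v -1.541 2.359 0.428
v -2.197 2.08 -1.227
v -1.099 2.638 -0.191
v -2.453 2.396 -1.125
v -1.355 2.954 -0.089
v -2.759 2.553 -0.885
v -1.661 3.11 0.151
v -3.033 2.508 -0.571
v -1.934 3.066 0.465
v -3.201 2.274 -0.267
v -2.103 2.832 0.77
v -3.219 1.913 -0.054
v -2.12 2.471 0.983
v -3.081 1.522 0.011
v -1.983 2.08 1.047
v -2.825 1.206 -0.091
v -1.727 1.764 0.945
v -2.519 1.05 -0.331
v -1.421 1.607 0.705
v -2.246 1.094 -0.645
v -1.147 1.652 0.391
v -2.077 1.328 -0.95
v -0.979 1.886 0.087
v 3.623 1.752 -2.303
v 4.487 1.958 -1.822
v 2.737 2.088 -0.857
v 4.391 2.313 -1.963
v 4.179 2.583 -2.156
v 3.881 2.726 -2.372
v 3.545 2.721 -2.577
v 3.22 2.568 -2.74
v 2.957 2.292 -2.837
v 2.796 1.933 -2.853
v 2.76 1.546 -2.785
v 2.856 1.191 -2.644
v 3.068 0.921 -2.451
v 3.366 0.778 -2.235
v 3.702 0.783 -2.03
v 4.027 0.935 -1.867
v 4.29 1.212 -1.77
v 4.451 1.571 -1.754
v -1.781 2.168 -3.518
v -1.248 2.147 -3.161
v -2.032 1.213 -3.199
v -1.499 1.192 -2.842
v -1.978 1.587 -2.68
v -1.823 2.177 -2.878
v -1.457 1.183 -3.482
v -1.302 1.773 -3.68
v -1.048 1.538 -3.139
v -1.37 1.788 -2.644
v -1.91 1.572 -3.716
v -2.232 1.822 -3.221
v -1.493 2.241 -3.368
v -1.787 1.119 -2.992
v -2.069 1.351 -2.897
v -1.756 1.339 -2.688
v -1.83 2.259 -3.201
v -1.517 2.247 -2.991
v -1.946 1.918 -2.709
v -1.763 1.113 -3.369
v -1.45 1.101 -3.159
v -1.524 2.021 -3.672
v -1.211 2.009 -3.463
v -1.334 1.442 -3.651
v -1.062 1.871 -3.145
v -1.209 1.31 -2.958
v -1.185 1.304 -3.334
v -1.094 1.651 -3.45
v -1.251 2.018 -2.854
v -1.398 1.457 -2.666
v -1.68 1.689 -2.571
v -1.588 2.036 -2.687
v -1.133 1.66 -2.841
v -1.882 1.903 -3.694
v -2.029 1.342 -3.506
v -1.692 1.324 -3.673
v -1.6 1.671 -3.789
v -2.071 2.05 -3.402
v -2.218 1.489 -3.215
v -2.186 1.709 -2.91
v -2.095 2.056 -3.026
v -2.147 1.7 -3.519
v -2.846 -1.034 2.984
v -2.448 -1.155 2.312
v -0.994 -1.226 4.116
v -2.433 -0.828 2.342
v -2.489 -0.537 2.484
v -2.607 -0.332 2.711
v -2.766 -0.248 2.986
v -2.939 -0.3 3.26
v -3.096 -0.478 3.487
v -3.21 -0.753 3.626
v -3.261 -1.076 3.654
v -3.24 -1.392 3.567
v -3.151 -1.646 3.378
v -3.01 -1.794 3.121
v -2.84 -1.811 2.841
v -2.671 -1.693 2.585
v -2.532 -1.461 2.398
f 2 1 4
f 2 4 3
f 4 1 5
f 4 5 3
f 5 1 6
f 5 6 3
f 6 1 7
f 6 7 3
f 7 1 8
f 7 8 3
f 8 1 9
f 8 9 3
f 9 1 10
f 9 10 3
f 10 1 11
f 10 11 3
f 11 1 12
f 11 12 3
f 12 1 13
f 12 13 3
f 13 1 14
f 13 14 3
f 14 1 2
f 14 2 3
f 16 15 19
f 16 19 17
f 17 19 20
f 17 20 18
f 19 15 21
f 19 21 20
f 20 21 22
f 20 22 18
f 21 15 23
f 21 23 22
f 22 23 24
f 22 24 18
f 23 15 25
f 23 25 24
f 24 25 26
f 24 26 18
f 25 15 27
f 25 27 26
f 26 27 28
f 26 28 18
f 27 15 29
f 27 29 28
f 28 29 30
f 28 30 18
f 29 15 31
f 29 31 30
f 30 31 32
f 30 32 18
f 31 15 33
f 31 33 32
f 32 33 34
f 32 34 18
f 33 15 35
f 33 35 34
f 34 35 36
f 34 36 18
f 35 15 37
f 35 37 36
f 36 37 38
f 36 38 18
f 37 15 39
f 37 39 38
f 38 39 40
f 38 40 18
f 39 15 16
f 39 16 40
f 40 16 17
f 40 17 18
f 42 41 44
f 42 44 43
f 44 41 45
f 44 45 43
f 45 41 46
f 45 46 43
f 46 41 47
f 46 47 43
f 47 41 48
f 47 48 43
f 48 41 49
f 48 49 43
f 49 41 50
f 49 50 43
f 50 41 51
f 50 51 43
f 51 41 52
f 51 52 43
f 52 41 53
f 52 53 43
f 53 41 54
f 53 54 43
f 54 41 55
f 54 55 43
f 55 41 56
f 55 56 43
f 56 41 57
f 56 57 43
f 57 41 58
f 57 58 43
f 58 41 42
f 58 42 43
f 59 96 75
f 96 70 99
f 75 99 64
f 96 99 75
f 59 75 71
f 75 64 76
f 71 76 60
f 75 76 71
f 59 71 80
f 71 60 81
f 80 81 66
f 71 81 80
f 59 80 92
f 80 66 95
f 92 95 69
f 80 95 92
f 59 92 96
f 92 69 100
f 96 100 70
f 92 100 96
f 60 76 87
f 76 64 90
f 87 90 68
f 76 90 87
f 64 99 77
f 99 70 98
f 77 98 63
f 99 98 77
f 70 100 97
f 100 69 93
f 97 93 61
f 100 93 97
f 69 95 94
f 95 66 82
f 94 82 65
f 95 82 94
f 66 81 86
f 81 60 83
f 86 83 67
f 81 83 86
f 62 88 74
f 88 68 89
f 74 89 63
f 88 89 74
f 62 74 72
f 74 63 73
f 72 73 61
f 74 73 72
f 62 72 79
f 72 61 78
f 79 78 65
f 72 78 79
f 62 79 84
f 79 65 85
f 84 85 67
f 79 85 84
f 62 84 88
f 84 67 91
f 88 91 68
f 84 91 88
f 63 89 77
f 89 68 90
f 77 90 64
f 89 90 77
f 61 73 97
f 73 63 98
f 97 98 70
f 73 98 97
f 65 78 94
f 78 61 93
f 94 93 69
f 78 93 94
f 67 85 86
f 85 65 82
f 86 82 66
f 85 82 86
f 68 91 87
f 91 67 83
f 87 83 60
f 91 83 87
f 102 101 104
f 102 104 103
f 104 101 105
f 104 105 103
f 105 101 106
f 105 106 103
f 106 101 107
f 106 107 103
f 107 101 108
f 107 108 103
f 108 101 109
f 108 109 103
f 109 101 110
f 109 110 103
f 110 101 111
f 110 111 103
f 111 101 112
f 111 112 103
f 112 101 113
f 112 113 103
f 113 101 114
f 113 114 103
f 114 101 115
f 114 115 103
f 115 101 116
f 115 116 103
f 116 101 117
f 116 117 103
f 117 101 102
f 117 102 103



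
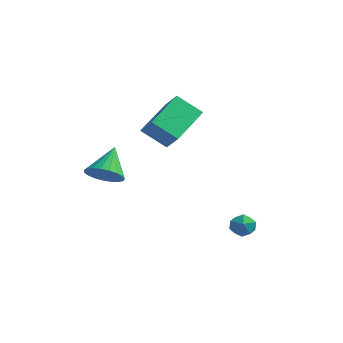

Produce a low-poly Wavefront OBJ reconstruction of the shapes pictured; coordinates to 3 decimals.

v -1.051 -0.128 2.728
v -0.236 -0.442 3.492
v -1.166 1.839 3.66
v -0.351 1.525 4.424
v -0.029 0.355 1.836
v 0.786 0.041 2.6
v -0.144 2.322 2.768
v 0.671 2.008 3.532
v 3.275 1.206 -2.318
v 3.608 1.358 -1.765
v 3.572 0.182 -2.215
v 3.905 0.334 -1.662
v 3.243 0.355 -1.667
v 3.059 0.988 -1.731
v 4.121 0.552 -2.249
v 3.937 1.185 -2.313
v 4.13 0.954 -1.723
v 3.588 0.832 -1.363
v 3.592 0.708 -2.617
v 3.05 0.586 -2.257
v -2.033 -1.375 0.284
v -1.425 -1.771 0.816
v -2.347 -0.225 1.496
v -1.216 -1.52 0.632
v -1.149 -1.244 0.389
v -1.234 -0.991 0.127
v -1.458 -0.804 -0.108
v -1.781 -0.716 -0.275
v -2.148 -0.742 -0.346
v -2.495 -0.877 -0.307
v -2.762 -1.098 -0.167
v -2.903 -1.367 0.052
v -2.894 -1.638 0.31
v -2.736 -1.862 0.565
v -2.456 -2.003 0.77
v -2.104 -2.035 0.891
v -1.739 -1.953 0.908
f 2 4 1
f 5 2 1
f 1 4 3
f 3 5 1
f 2 8 4
f 6 2 5
f 6 8 2
f 4 8 3
f 7 5 3
f 3 8 7
f 7 6 5
f 8 6 7
f 9 20 14
f 9 14 10
f 9 10 16
f 9 16 19
f 9 19 20
f 10 14 18
f 14 20 13
f 20 19 11
f 19 16 15
f 16 10 17
f 12 18 13
f 12 13 11
f 12 11 15
f 12 15 17
f 12 17 18
f 13 18 14
f 11 13 20
f 15 11 19
f 17 15 16
f 18 17 10
f 22 21 24
f 22 24 23
f 24 21 25
f 24 25 23
f 25 21 26
f 25 26 23
f 26 21 27
f 26 27 23
f 27 21 28
f 27 28 23
f 28 21 29
f 28 29 23
f 29 21 30
f 29 30 23
f 30 21 31
f 30 31 23
f 31 21 32
f 31 32 23
f 32 21 33
f 32 33 23
f 33 21 34
f 33 34 23
f 34 21 35
f 34 35 23
f 35 21 36
f 35 36 23
f 36 21 37
f 36 37 23
f 37 21 22
f 37 22 23



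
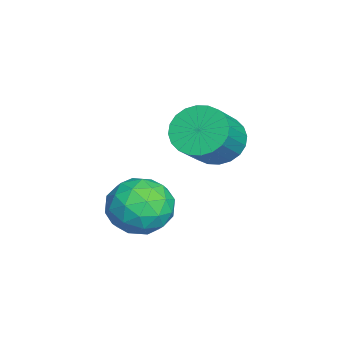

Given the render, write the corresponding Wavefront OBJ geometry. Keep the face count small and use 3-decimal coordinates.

v 1.077 0.239 -1.219
v 1.83 0.497 -0.516
v 1.03 -1.357 -0.584
v 1.783 -1.099 0.119
v 0.811 -0.683 0.207
v 0.84 0.304 -0.185
v 2.02 -1.164 -0.915
v 2.049 -0.177 -1.307
v 2.414 -0.371 -0.328
v 1.666 -0.073 0.365
v 1.194 -0.787 -1.465
v 0.446 -0.489 -0.772
v 1.457 0.508 -0.923
v 1.403 -1.368 -0.177
v 0.831 -1.123 -0.125
v 1.274 -0.972 0.288
v 0.875 0.395 -0.729
v 1.318 0.546 -0.316
v 0.719 -0.147 0.109
v 1.542 -1.406 -0.784
v 1.985 -1.255 -0.371
v 1.586 0.112 -1.388
v 2.029 0.263 -0.975
v 2.141 -0.713 -1.209
v 2.243 0.15 -0.4
v 2.216 -0.789 -0.027
v 2.355 -0.826 -0.634
v 2.372 -0.247 -0.864
v 1.804 0.324 0.008
v 1.776 -0.614 0.381
v 1.205 -0.369 0.433
v 1.222 0.211 0.202
v 2.147 -0.185 0.118
v 1.084 -0.246 -1.481
v 1.056 -1.184 -1.108
v 1.638 -1.071 -1.302
v 1.655 -0.491 -1.533
v 0.644 -0.071 -1.073
v 0.617 -1.01 -0.7
v 0.488 -0.613 -0.236
v 0.505 -0.034 -0.466
v 0.713 -0.675 -1.218
v 0.184 1.681 1.489
v 0.721 1.438 0.809
v 1.772 0.956 1.811
v 1.236 1.199 2.491
v 0.823 1.77 0.862
v 1.874 1.288 1.863
v 0.828 2.088 1.01
v 1.879 1.606 2.011
v 0.735 2.345 1.231
v 1.786 1.862 2.233
v 0.558 2.5 1.492
v 1.609 2.018 2.493
v 0.324 2.531 1.752
v 1.375 2.048 2.753
v 0.069 2.432 1.972
v 1.12 1.95 2.974
v -0.169 2.219 2.119
v 0.883 1.737 3.12
v -0.352 1.924 2.169
v 0.699 1.442 3.171
v -0.454 1.592 2.117
v 0.597 1.11 3.118
v -0.459 1.274 1.969
v 0.592 0.792 2.97
v -0.366 1.018 1.747
v 0.685 0.535 2.749
v -0.189 0.862 1.487
v 0.862 0.38 2.488
v 0.045 0.832 1.227
v 1.096 0.349 2.228
v 0.3 0.93 1.006
v 1.351 0.448 2.008
v 0.537 1.143 0.86
v 1.589 0.661 1.861
f 1 38 17
f 38 12 41
f 17 41 6
f 38 41 17
f 1 17 13
f 17 6 18
f 13 18 2
f 17 18 13
f 1 13 22
f 13 2 23
f 22 23 8
f 13 23 22
f 1 22 34
f 22 8 37
f 34 37 11
f 22 37 34
f 1 34 38
f 34 11 42
f 38 42 12
f 34 42 38
f 2 18 29
f 18 6 32
f 29 32 10
f 18 32 29
f 6 41 19
f 41 12 40
f 19 40 5
f 41 40 19
f 12 42 39
f 42 11 35
f 39 35 3
f 42 35 39
f 11 37 36
f 37 8 24
f 36 24 7
f 37 24 36
f 8 23 28
f 23 2 25
f 28 25 9
f 23 25 28
f 4 30 16
f 30 10 31
f 16 31 5
f 30 31 16
f 4 16 14
f 16 5 15
f 14 15 3
f 16 15 14
f 4 14 21
f 14 3 20
f 21 20 7
f 14 20 21
f 4 21 26
f 21 7 27
f 26 27 9
f 21 27 26
f 4 26 30
f 26 9 33
f 30 33 10
f 26 33 30
f 5 31 19
f 31 10 32
f 19 32 6
f 31 32 19
f 3 15 39
f 15 5 40
f 39 40 12
f 15 40 39
f 7 20 36
f 20 3 35
f 36 35 11
f 20 35 36
f 9 27 28
f 27 7 24
f 28 24 8
f 27 24 28
f 10 33 29
f 33 9 25
f 29 25 2
f 33 25 29
f 44 43 47
f 44 47 45
f 45 47 48
f 45 48 46
f 47 43 49
f 47 49 48
f 48 49 50
f 48 50 46
f 49 43 51
f 49 51 50
f 50 51 52
f 50 52 46
f 51 43 53
f 51 53 52
f 52 53 54
f 52 54 46
f 53 43 55
f 53 55 54
f 54 55 56
f 54 56 46
f 55 43 57
f 55 57 56
f 56 57 58
f 56 58 46
f 57 43 59
f 57 59 58
f 58 59 60
f 58 60 46
f 59 43 61
f 59 61 60
f 60 61 62
f 60 62 46
f 61 43 63
f 61 63 62
f 62 63 64
f 62 64 46
f 63 43 65
f 63 65 64
f 64 65 66
f 64 66 46
f 65 43 67
f 65 67 66
f 66 67 68
f 66 68 46
f 67 43 69
f 67 69 68
f 68 69 70
f 68 70 46
f 69 43 71
f 69 71 70
f 70 71 72
f 70 72 46
f 71 43 73
f 71 73 72
f 72 73 74
f 72 74 46
f 73 43 75
f 73 75 74
f 74 75 76
f 74 76 46
f 75 43 44
f 75 44 76
f 76 44 45
f 76 45 46



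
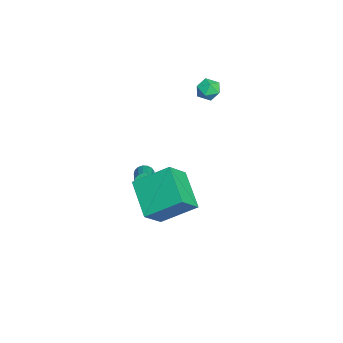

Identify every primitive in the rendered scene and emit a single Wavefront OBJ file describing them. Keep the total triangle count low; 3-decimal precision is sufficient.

v -3.233 -0.944 -3.078
v -3.074 -1.218 -3.477
v -1.667 -1.15 -2.962
v -1.827 -0.876 -2.562
v -3.057 -0.987 -3.554
v -1.65 -0.919 -3.039
v -3.08 -0.746 -3.522
v -1.673 -0.678 -3.007
v -3.139 -0.551 -3.388
v -1.732 -0.482 -2.873
v -3.219 -0.445 -3.183
v -1.812 -0.377 -2.668
v -3.303 -0.454 -2.954
v -1.896 -0.386 -2.438
v -3.37 -0.575 -2.753
v -1.963 -0.507 -2.238
v -3.407 -0.781 -2.627
v -2 -0.713 -2.111
v -3.403 -1.024 -2.604
v -1.996 -0.956 -2.088
v -3.361 -1.249 -2.689
v -1.954 -1.18 -2.174
v -3.29 -1.404 -2.864
v -1.883 -1.335 -2.348
v -3.205 -1.453 -3.087
v -1.798 -1.385 -2.572
v -3.127 -1.386 -3.309
v -1.72 -1.318 -2.793
v 2.362 -1.385 0.679
v 2.457 0.315 1.802
v 1.527 -0.653 -0.359
v 1.621 1.048 0.764
v 4.139 -0.808 -0.344
v 4.233 0.893 0.779
v 3.303 -0.075 -1.382
v 3.398 1.625 -0.259
v -3.099 2.683 2.985
v -2.505 2.645 3.343
v -3.355 1.635 3.297
v -2.761 1.597 3.655
v -3.27 2.016 3.872
v -3.112 2.663 3.679
v -2.748 1.617 2.961
v -2.59 2.264 2.768
v -2.288 1.986 3.328
v -2.611 2.232 3.891
v -3.249 2.048 2.749
v -3.572 2.294 3.312
f 2 1 5
f 2 5 3
f 3 5 6
f 3 6 4
f 5 1 7
f 5 7 6
f 6 7 8
f 6 8 4
f 7 1 9
f 7 9 8
f 8 9 10
f 8 10 4
f 9 1 11
f 9 11 10
f 10 11 12
f 10 12 4
f 11 1 13
f 11 13 12
f 12 13 14
f 12 14 4
f 13 1 15
f 13 15 14
f 14 15 16
f 14 16 4
f 15 1 17
f 15 17 16
f 16 17 18
f 16 18 4
f 17 1 19
f 17 19 18
f 18 19 20
f 18 20 4
f 19 1 21
f 19 21 20
f 20 21 22
f 20 22 4
f 21 1 23
f 21 23 22
f 22 23 24
f 22 24 4
f 23 1 25
f 23 25 24
f 24 25 26
f 24 26 4
f 25 1 27
f 25 27 26
f 26 27 28
f 26 28 4
f 27 1 2
f 27 2 28
f 28 2 3
f 28 3 4
f 30 32 29
f 33 30 29
f 29 32 31
f 31 33 29
f 30 36 32
f 34 30 33
f 34 36 30
f 32 36 31
f 35 33 31
f 31 36 35
f 35 34 33
f 36 34 35
f 37 48 42
f 37 42 38
f 37 38 44
f 37 44 47
f 37 47 48
f 38 42 46
f 42 48 41
f 48 47 39
f 47 44 43
f 44 38 45
f 40 46 41
f 40 41 39
f 40 39 43
f 40 43 45
f 40 45 46
f 41 46 42
f 39 41 48
f 43 39 47
f 45 43 44
f 46 45 38



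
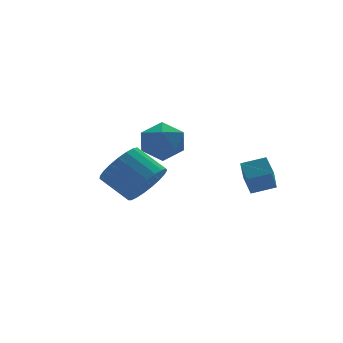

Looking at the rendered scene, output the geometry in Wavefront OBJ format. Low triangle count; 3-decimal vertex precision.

v -1.288 4.65 -0.923
v -0.346 4.185 -0.91
v -2.034 3.135 -1.13
v -1.092 2.67 -1.117
v -1.475 3.104 -0.24
v -1.014 4.04 -0.112
v -1.366 3.28 -1.928
v -0.905 4.216 -1.8
v -0.393 3.338 -1.532
v -0.461 3.229 -0.488
v -1.919 4.091 -1.552
v -1.987 3.982 -0.508
v -0.207 -1.555 -1.271
v -0.085 -0.753 -0.776
v 0.285 -0.942 -2.382
v 0.406 -0.141 -1.886
v 0.754 -1.859 -1.014
v 0.875 -1.058 -0.518
v 1.245 -1.247 -2.124
v 1.367 -0.445 -1.629
v -3.192 0.91 -1.939
v -2.802 0.468 -1.058
v -3.499 1.569 -0.199
v -3.888 2.01 -1.081
v -2.484 0.754 -1.166
v -3.181 1.854 -0.307
v -2.288 1.066 -1.407
v -2.985 2.167 -0.548
v -2.249 1.352 -1.741
v -2.946 2.452 -0.882
v -2.372 1.561 -2.109
v -3.069 2.661 -1.25
v -2.637 1.657 -2.447
v -3.334 2.757 -1.588
v -2.998 1.624 -2.698
v -3.695 2.725 -1.839
v -3.393 1.468 -2.818
v -4.089 2.568 -1.959
v -3.752 1.215 -2.786
v -4.449 2.316 -1.927
v -4.015 0.91 -2.607
v -4.712 2.01 -1.748
v -4.135 0.604 -2.313
v -4.832 1.704 -1.454
v -4.092 0.351 -1.954
v -4.789 1.452 -1.096
v -3.894 0.195 -1.593
v -4.59 1.295 -0.734
v -3.574 0.163 -1.292
v -4.27 1.263 -0.433
v -3.188 0.259 -1.103
v -3.884 1.36 -0.244
f 1 12 6
f 1 6 2
f 1 2 8
f 1 8 11
f 1 11 12
f 2 6 10
f 6 12 5
f 12 11 3
f 11 8 7
f 8 2 9
f 4 10 5
f 4 5 3
f 4 3 7
f 4 7 9
f 4 9 10
f 5 10 6
f 3 5 12
f 7 3 11
f 9 7 8
f 10 9 2
f 14 16 13
f 17 14 13
f 13 16 15
f 15 17 13
f 14 20 16
f 18 14 17
f 18 20 14
f 16 20 15
f 19 17 15
f 15 20 19
f 19 18 17
f 20 18 19
f 22 21 25
f 22 25 23
f 23 25 26
f 23 26 24
f 25 21 27
f 25 27 26
f 26 27 28
f 26 28 24
f 27 21 29
f 27 29 28
f 28 29 30
f 28 30 24
f 29 21 31
f 29 31 30
f 30 31 32
f 30 32 24
f 31 21 33
f 31 33 32
f 32 33 34
f 32 34 24
f 33 21 35
f 33 35 34
f 34 35 36
f 34 36 24
f 35 21 37
f 35 37 36
f 36 37 38
f 36 38 24
f 37 21 39
f 37 39 38
f 38 39 40
f 38 40 24
f 39 21 41
f 39 41 40
f 40 41 42
f 40 42 24
f 41 21 43
f 41 43 42
f 42 43 44
f 42 44 24
f 43 21 45
f 43 45 44
f 44 45 46
f 44 46 24
f 45 21 47
f 45 47 46
f 46 47 48
f 46 48 24
f 47 21 49
f 47 49 48
f 48 49 50
f 48 50 24
f 49 21 51
f 49 51 50
f 50 51 52
f 50 52 24
f 51 21 22
f 51 22 52
f 52 22 23
f 52 23 24



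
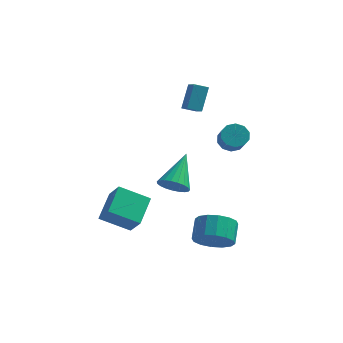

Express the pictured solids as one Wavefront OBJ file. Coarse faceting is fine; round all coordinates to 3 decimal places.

v 1.304 0.718 1.874
v 1.959 1.05 1.962
v 2.291 0.155 2.873
v 1.636 -0.178 2.786
v 1.664 1.24 2.256
v 1.996 0.344 3.167
v 1.231 1.23 2.404
v 1.564 0.334 3.315
v 0.826 1.024 2.349
v 1.159 0.129 3.261
v 0.604 0.701 2.114
v 0.936 -0.194 3.025
v 0.649 0.385 1.787
v 0.981 -0.51 2.698
v 0.944 0.196 1.493
v 1.276 -0.7 2.404
v 1.376 0.206 1.345
v 1.709 -0.69 2.256
v 1.781 0.411 1.399
v 2.114 -0.484 2.311
v 2.004 0.734 1.635
v 2.336 -0.161 2.546
v -0.694 -4.155 1.366
v -0.382 -4.645 1.959
v -0.386 -2.445 2.614
v -0.1 -4.563 1.778
v 0.079 -4.411 1.526
v 0.125 -4.215 1.245
v 0.029 -4.008 0.986
v -0.191 -3.827 0.792
v -0.499 -3.703 0.698
v -0.841 -3.657 0.719
v -1.157 -3.697 0.851
v -1.393 -3.816 1.073
v -1.508 -3.994 1.345
v -1.482 -4.2 1.621
v -1.32 -4.398 1.853
v -1.05 -4.554 2
v -0.719 -4.642 2.038
v -1.143 1.795 3.257
v -0.963 2.725 4.496
v -1.566 2.458 2.82
v -1.386 3.389 4.059
v -0.434 2.051 2.961
v -0.254 2.982 4.2
v -0.857 2.715 2.524
v -0.677 3.645 3.763
v -4.871 -2.215 -2.85
v -4.232 -2.833 -1.808
v -4.667 -0.633 -2.038
v -4.028 -1.251 -0.995
v -3.292 -1.989 -3.685
v -2.653 -2.607 -2.642
v -3.088 -0.407 -2.872
v -2.449 -1.025 -1.83
v 1.126 -3.268 -2.981
v 1.933 -2.855 -3.549
v 1.901 -1.799 -2.828
v 1.094 -2.212 -2.259
v 1.474 -2.691 -3.811
v 1.442 -1.634 -3.09
v 0.922 -2.681 -3.851
v 0.889 -1.624 -3.13
v 0.424 -2.828 -3.658
v 0.392 -1.771 -2.936
v 0.115 -3.094 -3.283
v 0.082 -2.037 -2.561
v 0.076 -3.406 -2.827
v 0.044 -2.349 -2.106
v 0.319 -3.681 -2.412
v 0.287 -2.625 -1.691
v 0.778 -3.846 -2.15
v 0.746 -2.789 -1.429
v 1.331 -3.856 -2.11
v 1.298 -2.799 -1.389
v 1.828 -3.709 -2.304
v 1.796 -2.652 -1.582
v 2.138 -3.443 -2.679
v 2.105 -2.386 -1.957
v 2.176 -3.131 -3.134
v 2.144 -2.074 -2.413
f 2 1 5
f 2 5 3
f 3 5 6
f 3 6 4
f 5 1 7
f 5 7 6
f 6 7 8
f 6 8 4
f 7 1 9
f 7 9 8
f 8 9 10
f 8 10 4
f 9 1 11
f 9 11 10
f 10 11 12
f 10 12 4
f 11 1 13
f 11 13 12
f 12 13 14
f 12 14 4
f 13 1 15
f 13 15 14
f 14 15 16
f 14 16 4
f 15 1 17
f 15 17 16
f 16 17 18
f 16 18 4
f 17 1 19
f 17 19 18
f 18 19 20
f 18 20 4
f 19 1 21
f 19 21 20
f 20 21 22
f 20 22 4
f 21 1 2
f 21 2 22
f 22 2 3
f 22 3 4
f 24 23 26
f 24 26 25
f 26 23 27
f 26 27 25
f 27 23 28
f 27 28 25
f 28 23 29
f 28 29 25
f 29 23 30
f 29 30 25
f 30 23 31
f 30 31 25
f 31 23 32
f 31 32 25
f 32 23 33
f 32 33 25
f 33 23 34
f 33 34 25
f 34 23 35
f 34 35 25
f 35 23 36
f 35 36 25
f 36 23 37
f 36 37 25
f 37 23 38
f 37 38 25
f 38 23 39
f 38 39 25
f 39 23 24
f 39 24 25
f 41 43 40
f 44 41 40
f 40 43 42
f 42 44 40
f 41 47 43
f 45 41 44
f 45 47 41
f 43 47 42
f 46 44 42
f 42 47 46
f 46 45 44
f 47 45 46
f 49 51 48
f 52 49 48
f 48 51 50
f 50 52 48
f 49 55 51
f 53 49 52
f 53 55 49
f 51 55 50
f 54 52 50
f 50 55 54
f 54 53 52
f 55 53 54
f 57 56 60
f 57 60 58
f 58 60 61
f 58 61 59
f 60 56 62
f 60 62 61
f 61 62 63
f 61 63 59
f 62 56 64
f 62 64 63
f 63 64 65
f 63 65 59
f 64 56 66
f 64 66 65
f 65 66 67
f 65 67 59
f 66 56 68
f 66 68 67
f 67 68 69
f 67 69 59
f 68 56 70
f 68 70 69
f 69 70 71
f 69 71 59
f 70 56 72
f 70 72 71
f 71 72 73
f 71 73 59
f 72 56 74
f 72 74 73
f 73 74 75
f 73 75 59
f 74 56 76
f 74 76 75
f 75 76 77
f 75 77 59
f 76 56 78
f 76 78 77
f 77 78 79
f 77 79 59
f 78 56 80
f 78 80 79
f 79 80 81
f 79 81 59
f 80 56 57
f 80 57 81
f 81 57 58
f 81 58 59

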